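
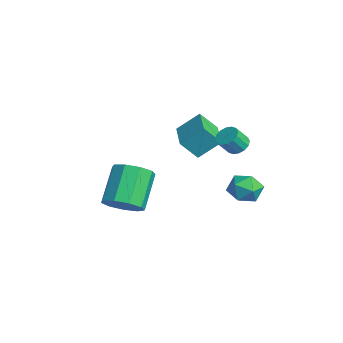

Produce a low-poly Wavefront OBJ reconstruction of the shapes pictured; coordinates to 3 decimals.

v 3.916 -2.432 0.837
v 4.669 -1.781 1.058
v 3.457 -0.896 2.584
v 2.704 -1.548 2.363
v 4.253 -1.508 0.569
v 3.041 -0.623 2.095
v 3.679 -1.667 0.205
v 2.467 -0.783 1.731
v 3.216 -2.185 0.138
v 2.004 -1.3 1.664
v 3.08 -2.818 0.397
v 1.869 -1.933 1.923
v 3.336 -3.271 0.862
v 2.124 -2.386 2.388
v 3.863 -3.331 1.316
v 2.651 -2.447 2.842
v 4.414 -2.971 1.545
v 3.202 -2.087 3.071
v 4.733 -2.359 1.443
v 3.521 -1.474 2.969
v 2.762 3.438 0.473
v 3.297 4.149 0.184
v 3.923 2.891 1.276
v 4.458 3.602 0.987
v 3.748 3.76 1.576
v 3.03 4.098 1.079
v 4.19 2.942 0.381
v 3.472 3.28 -0.116
v 4.179 3.843 0.127
v 3.906 4.348 0.865
v 3.314 2.692 0.595
v 3.041 3.197 1.333
v 2.861 3.432 3.227
v 3.416 3.262 3.009
v 3.534 2.639 3.795
v 2.979 2.808 4.013
v 3.475 3.514 3.2
v 3.593 2.89 3.986
v 3.369 3.743 3.398
v 3.487 3.12 4.184
v 3.127 3.889 3.55
v 3.245 3.266 4.336
v 2.814 3.913 3.616
v 2.932 3.289 4.401
v 2.513 3.807 3.577
v 2.631 3.184 4.363
v 2.306 3.601 3.445
v 2.424 2.978 4.231
v 2.247 3.35 3.254
v 2.365 2.726 4.04
v 2.353 3.12 3.056
v 2.471 2.497 3.842
v 2.595 2.974 2.904
v 2.713 2.351 3.69
v 2.908 2.951 2.839
v 3.026 2.327 3.624
v 3.209 3.056 2.877
v 3.327 2.433 3.663
v 0.482 1.217 3.457
v 0.734 2.277 4.413
v 0.663 2.034 2.502
v 0.915 3.095 3.458
v 2.265 0.805 3.442
v 2.517 1.866 4.398
v 2.446 1.623 2.487
v 2.698 2.683 3.443
f 2 1 5
f 2 5 3
f 3 5 6
f 3 6 4
f 5 1 7
f 5 7 6
f 6 7 8
f 6 8 4
f 7 1 9
f 7 9 8
f 8 9 10
f 8 10 4
f 9 1 11
f 9 11 10
f 10 11 12
f 10 12 4
f 11 1 13
f 11 13 12
f 12 13 14
f 12 14 4
f 13 1 15
f 13 15 14
f 14 15 16
f 14 16 4
f 15 1 17
f 15 17 16
f 16 17 18
f 16 18 4
f 17 1 19
f 17 19 18
f 18 19 20
f 18 20 4
f 19 1 2
f 19 2 20
f 20 2 3
f 20 3 4
f 21 32 26
f 21 26 22
f 21 22 28
f 21 28 31
f 21 31 32
f 22 26 30
f 26 32 25
f 32 31 23
f 31 28 27
f 28 22 29
f 24 30 25
f 24 25 23
f 24 23 27
f 24 27 29
f 24 29 30
f 25 30 26
f 23 25 32
f 27 23 31
f 29 27 28
f 30 29 22
f 34 33 37
f 34 37 35
f 35 37 38
f 35 38 36
f 37 33 39
f 37 39 38
f 38 39 40
f 38 40 36
f 39 33 41
f 39 41 40
f 40 41 42
f 40 42 36
f 41 33 43
f 41 43 42
f 42 43 44
f 42 44 36
f 43 33 45
f 43 45 44
f 44 45 46
f 44 46 36
f 45 33 47
f 45 47 46
f 46 47 48
f 46 48 36
f 47 33 49
f 47 49 48
f 48 49 50
f 48 50 36
f 49 33 51
f 49 51 50
f 50 51 52
f 50 52 36
f 51 33 53
f 51 53 52
f 52 53 54
f 52 54 36
f 53 33 55
f 53 55 54
f 54 55 56
f 54 56 36
f 55 33 57
f 55 57 56
f 56 57 58
f 56 58 36
f 57 33 34
f 57 34 58
f 58 34 35
f 58 35 36
f 60 62 59
f 63 60 59
f 59 62 61
f 61 63 59
f 60 66 62
f 64 60 63
f 64 66 60
f 62 66 61
f 65 63 61
f 61 66 65
f 65 64 63
f 66 64 65



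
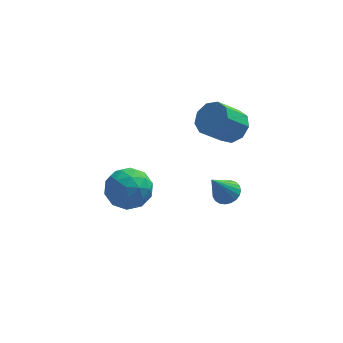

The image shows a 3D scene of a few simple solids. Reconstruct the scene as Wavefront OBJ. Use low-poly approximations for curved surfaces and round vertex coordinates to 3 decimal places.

v 0.733 -0.378 0.761
v 1.358 -0.52 1.016
v 0.007 -0.962 2.219
v 1.318 -0.25 1.104
v 1.176 -0.002 1.133
v 0.958 0.181 1.098
v 0.701 0.267 1.004
v 0.449 0.242 0.868
v 0.247 0.11 0.714
v 0.128 -0.107 0.568
v 0.114 -0.371 0.456
v 0.207 -0.636 0.396
v 0.391 -0.856 0.399
v 0.634 -0.993 0.465
v 0.894 -1.024 0.582
v 1.127 -0.944 0.73
v 1.291 -0.765 0.884
v -4.624 3.116 -1.995
v -3.513 3.4 -2.442
v -3.787 1.82 -0.738
v -2.676 2.104 -1.185
v -3.301 2.929 -0.52
v -3.818 3.73 -1.297
v -3.482 1.49 -1.883
v -3.999 2.291 -2.66
v -2.808 2.395 -2.373
v -2.696 3.284 -1.531
v -4.604 1.936 -1.649
v -4.492 2.825 -0.807
v -4.142 3.372 -2.329
v -3.158 1.848 -0.851
v -3.525 2.333 -0.46
v -2.872 2.5 -0.723
v -4.321 3.566 -1.656
v -3.668 3.733 -1.919
v -3.543 3.456 -0.789
v -3.632 1.487 -1.261
v -2.979 1.654 -1.524
v -4.428 2.72 -2.457
v -3.775 2.887 -2.72
v -3.757 1.764 -2.391
v -3.075 2.948 -2.551
v -2.582 2.186 -1.812
v -3.056 1.825 -2.222
v -3.36 2.296 -2.679
v -3.009 3.471 -2.056
v -2.517 2.709 -1.317
v -2.884 3.194 -0.926
v -3.188 3.665 -1.383
v -2.594 2.88 -2.015
v -4.783 2.511 -1.863
v -4.291 1.749 -1.124
v -4.112 1.555 -1.797
v -4.416 2.026 -2.254
v -4.718 3.034 -1.368
v -4.225 2.272 -0.629
v -3.94 2.924 -0.501
v -4.244 3.395 -0.958
v -4.706 2.34 -1.165
v 1.126 2.295 3.134
v 1.801 2.383 3.783
v 0.788 1.793 4.915
v 0.114 1.705 4.266
v 1.453 2.923 3.752
v 0.44 2.333 4.885
v 0.952 3.169 3.433
v -0.061 2.579 4.565
v 0.533 3.006 2.973
v -0.48 2.416 4.106
v 0.392 2.51 2.589
v -0.621 1.92 3.721
v 0.594 1.914 2.459
v -0.419 1.324 3.592
v 1.046 1.496 2.645
v 0.033 0.906 3.778
v 1.535 1.452 3.06
v 0.522 0.862 4.193
v 1.833 1.802 3.509
v 0.82 1.212 4.642
f 2 1 4
f 2 4 3
f 4 1 5
f 4 5 3
f 5 1 6
f 5 6 3
f 6 1 7
f 6 7 3
f 7 1 8
f 7 8 3
f 8 1 9
f 8 9 3
f 9 1 10
f 9 10 3
f 10 1 11
f 10 11 3
f 11 1 12
f 11 12 3
f 12 1 13
f 12 13 3
f 13 1 14
f 13 14 3
f 14 1 15
f 14 15 3
f 15 1 16
f 15 16 3
f 16 1 17
f 16 17 3
f 17 1 2
f 17 2 3
f 18 55 34
f 55 29 58
f 34 58 23
f 55 58 34
f 18 34 30
f 34 23 35
f 30 35 19
f 34 35 30
f 18 30 39
f 30 19 40
f 39 40 25
f 30 40 39
f 18 39 51
f 39 25 54
f 51 54 28
f 39 54 51
f 18 51 55
f 51 28 59
f 55 59 29
f 51 59 55
f 19 35 46
f 35 23 49
f 46 49 27
f 35 49 46
f 23 58 36
f 58 29 57
f 36 57 22
f 58 57 36
f 29 59 56
f 59 28 52
f 56 52 20
f 59 52 56
f 28 54 53
f 54 25 41
f 53 41 24
f 54 41 53
f 25 40 45
f 40 19 42
f 45 42 26
f 40 42 45
f 21 47 33
f 47 27 48
f 33 48 22
f 47 48 33
f 21 33 31
f 33 22 32
f 31 32 20
f 33 32 31
f 21 31 38
f 31 20 37
f 38 37 24
f 31 37 38
f 21 38 43
f 38 24 44
f 43 44 26
f 38 44 43
f 21 43 47
f 43 26 50
f 47 50 27
f 43 50 47
f 22 48 36
f 48 27 49
f 36 49 23
f 48 49 36
f 20 32 56
f 32 22 57
f 56 57 29
f 32 57 56
f 24 37 53
f 37 20 52
f 53 52 28
f 37 52 53
f 26 44 45
f 44 24 41
f 45 41 25
f 44 41 45
f 27 50 46
f 50 26 42
f 46 42 19
f 50 42 46
f 61 60 64
f 61 64 62
f 62 64 65
f 62 65 63
f 64 60 66
f 64 66 65
f 65 66 67
f 65 67 63
f 66 60 68
f 66 68 67
f 67 68 69
f 67 69 63
f 68 60 70
f 68 70 69
f 69 70 71
f 69 71 63
f 70 60 72
f 70 72 71
f 71 72 73
f 71 73 63
f 72 60 74
f 72 74 73
f 73 74 75
f 73 75 63
f 74 60 76
f 74 76 75
f 75 76 77
f 75 77 63
f 76 60 78
f 76 78 77
f 77 78 79
f 77 79 63
f 78 60 61
f 78 61 79
f 79 61 62
f 79 62 63



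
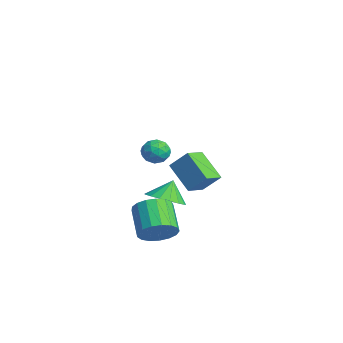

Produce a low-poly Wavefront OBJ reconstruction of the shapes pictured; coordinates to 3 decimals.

v 2.527 -3.174 3.674
v 2.974 -2.929 3.115
v 2.726 -4.331 3.325
v 3.173 -4.086 2.766
v 3.396 -4.017 3.486
v 3.273 -3.302 3.702
v 2.427 -3.958 2.738
v 2.304 -3.243 2.954
v 2.912 -3.413 2.536
v 3.511 -3.449 2.998
v 2.189 -3.811 3.442
v 2.788 -3.847 3.904
v 2.733 -2.95 3.425
v 2.967 -4.31 3.015
v 3.098 -4.27 3.438
v 3.361 -4.125 3.109
v 2.909 -3.169 3.77
v 3.171 -3.025 3.441
v 3.419 -3.665 3.659
v 2.529 -4.235 2.999
v 2.791 -4.091 2.67
v 2.339 -3.135 3.331
v 2.602 -2.99 3.002
v 2.281 -3.595 2.781
v 2.959 -3.09 2.756
v 3.076 -3.77 2.551
v 2.638 -3.695 2.535
v 2.566 -3.275 2.662
v 3.311 -3.112 3.028
v 3.428 -3.792 2.823
v 3.559 -3.751 3.246
v 3.487 -3.331 3.373
v 3.275 -3.396 2.688
v 2.272 -3.468 3.617
v 2.389 -4.148 3.412
v 2.213 -3.929 3.067
v 2.141 -3.509 3.194
v 2.624 -3.49 3.889
v 2.741 -4.17 3.684
v 3.134 -3.985 3.778
v 3.062 -3.565 3.905
v 2.425 -3.864 3.752
v -2.199 -0.126 -2.234
v -3.68 -0.612 -0.981
v -2.864 0.925 -2.613
v -4.345 0.44 -1.36
v -1.575 0.64 -1.2
v -3.056 0.155 0.053
v -2.24 1.692 -1.579
v -3.721 1.206 -0.326
v -0.228 -2.072 -1.631
v 0.551 -2.639 -1.121
v -0.552 -1.528 -0.529
v 0.792 -2.2 -1.268
v 0.798 -1.732 -1.497
v 0.57 -1.341 -1.757
v 0.159 -1.118 -1.988
v -0.341 -1.114 -2.137
v -0.815 -1.329 -2.17
v -1.155 -1.714 -2.079
v -1.282 -2.182 -1.886
v -1.168 -2.624 -1.634
v -0.839 -2.94 -1.381
v -0.37 -3.057 -1.185
v 0.132 -2.948 -1.092
v 3.297 -3.679 -2.007
v 3.893 -3.706 -1.18
v 2.439 -3.488 -0.125
v 1.843 -3.461 -0.953
v 3.879 -3.232 -1.298
v 2.424 -3.015 -0.243
v 3.731 -2.861 -1.579
v 2.276 -2.643 -0.524
v 3.483 -2.677 -1.957
v 2.029 -2.46 -0.902
v 3.194 -2.723 -2.348
v 1.739 -2.505 -1.293
v 2.927 -2.987 -2.66
v 1.473 -2.77 -1.605
v 2.746 -3.41 -2.823
v 1.292 -3.193 -1.768
v 2.691 -3.895 -2.799
v 1.236 -3.677 -1.744
v 2.775 -4.33 -2.594
v 1.32 -4.112 -1.539
v 2.978 -4.616 -2.254
v 1.524 -4.398 -1.199
v 3.255 -4.687 -1.858
v 1.8 -4.469 -0.803
v 3.541 -4.527 -1.496
v 2.087 -4.31 -0.441
v 3.772 -4.173 -1.252
v 2.317 -3.955 -0.197
f 1 38 17
f 38 12 41
f 17 41 6
f 38 41 17
f 1 17 13
f 17 6 18
f 13 18 2
f 17 18 13
f 1 13 22
f 13 2 23
f 22 23 8
f 13 23 22
f 1 22 34
f 22 8 37
f 34 37 11
f 22 37 34
f 1 34 38
f 34 11 42
f 38 42 12
f 34 42 38
f 2 18 29
f 18 6 32
f 29 32 10
f 18 32 29
f 6 41 19
f 41 12 40
f 19 40 5
f 41 40 19
f 12 42 39
f 42 11 35
f 39 35 3
f 42 35 39
f 11 37 36
f 37 8 24
f 36 24 7
f 37 24 36
f 8 23 28
f 23 2 25
f 28 25 9
f 23 25 28
f 4 30 16
f 30 10 31
f 16 31 5
f 30 31 16
f 4 16 14
f 16 5 15
f 14 15 3
f 16 15 14
f 4 14 21
f 14 3 20
f 21 20 7
f 14 20 21
f 4 21 26
f 21 7 27
f 26 27 9
f 21 27 26
f 4 26 30
f 26 9 33
f 30 33 10
f 26 33 30
f 5 31 19
f 31 10 32
f 19 32 6
f 31 32 19
f 3 15 39
f 15 5 40
f 39 40 12
f 15 40 39
f 7 20 36
f 20 3 35
f 36 35 11
f 20 35 36
f 9 27 28
f 27 7 24
f 28 24 8
f 27 24 28
f 10 33 29
f 33 9 25
f 29 25 2
f 33 25 29
f 44 46 43
f 47 44 43
f 43 46 45
f 45 47 43
f 44 50 46
f 48 44 47
f 48 50 44
f 46 50 45
f 49 47 45
f 45 50 49
f 49 48 47
f 50 48 49
f 52 51 54
f 52 54 53
f 54 51 55
f 54 55 53
f 55 51 56
f 55 56 53
f 56 51 57
f 56 57 53
f 57 51 58
f 57 58 53
f 58 51 59
f 58 59 53
f 59 51 60
f 59 60 53
f 60 51 61
f 60 61 53
f 61 51 62
f 61 62 53
f 62 51 63
f 62 63 53
f 63 51 64
f 63 64 53
f 64 51 65
f 64 65 53
f 65 51 52
f 65 52 53
f 67 66 70
f 67 70 68
f 68 70 71
f 68 71 69
f 70 66 72
f 70 72 71
f 71 72 73
f 71 73 69
f 72 66 74
f 72 74 73
f 73 74 75
f 73 75 69
f 74 66 76
f 74 76 75
f 75 76 77
f 75 77 69
f 76 66 78
f 76 78 77
f 77 78 79
f 77 79 69
f 78 66 80
f 78 80 79
f 79 80 81
f 79 81 69
f 80 66 82
f 80 82 81
f 81 82 83
f 81 83 69
f 82 66 84
f 82 84 83
f 83 84 85
f 83 85 69
f 84 66 86
f 84 86 85
f 85 86 87
f 85 87 69
f 86 66 88
f 86 88 87
f 87 88 89
f 87 89 69
f 88 66 90
f 88 90 89
f 89 90 91
f 89 91 69
f 90 66 92
f 90 92 91
f 91 92 93
f 91 93 69
f 92 66 67
f 92 67 93
f 93 67 68
f 93 68 69



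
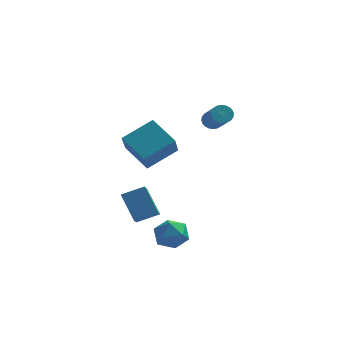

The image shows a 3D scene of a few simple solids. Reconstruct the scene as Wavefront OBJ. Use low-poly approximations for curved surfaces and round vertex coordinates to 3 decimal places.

v -3.867 2.991 -0.997
v -3.962 1.854 0.33
v -5.151 4.209 -0.045
v -5.247 3.072 1.282
v -2.233 3.968 -0.042
v -2.329 2.831 1.285
v -3.518 5.186 0.91
v -3.613 4.049 2.237
v -1.902 -0.588 -3.706
v -1.369 -1.482 -3.856
v -3.231 -1.478 -3.124
v -2.698 -2.372 -3.274
v -2.4 -1.702 -2.52
v -1.579 -1.152 -2.88
v -3.021 -1.808 -4.1
v -2.2 -1.258 -4.46
v -2.061 -2.236 -4.1
v -1.677 -2.17 -3.123
v -2.923 -0.79 -3.857
v -2.539 -0.724 -2.88
v -5.03 -0.396 -1.191
v -3.794 -0.139 -0.683
v -4.959 0.233 -1.68
v -3.723 0.489 -1.172
v -4.257 -1.509 -2.508
v -3.021 -1.253 -2
v -4.186 -0.881 -2.997
v -2.95 -0.624 -2.489
v -0.335 3.178 2.747
v 0.193 3.475 2.879
v 0.763 1.899 4.145
v 0.235 1.602 4.013
v 0.046 3.56 3.052
v 0.616 1.985 4.317
v -0.159 3.588 3.178
v 0.411 2.012 4.443
v -0.39 3.552 3.238
v 0.18 1.977 4.504
v -0.614 3.46 3.224
v -0.043 1.884 4.49
v -0.794 3.325 3.137
v -0.224 1.749 4.403
v -0.905 3.167 2.991
v -0.335 1.591 4.256
v -0.929 3.011 2.807
v -0.359 1.435 4.073
v -0.863 2.881 2.615
v -0.293 1.305 3.881
v -0.716 2.795 2.443
v -0.146 1.22 3.708
v -0.511 2.768 2.317
v 0.059 1.192 3.582
v -0.28 2.803 2.256
v 0.29 1.228 3.522
v -0.057 2.896 2.27
v 0.514 1.32 3.536
v 0.124 3.031 2.357
v 0.694 1.455 3.623
v 0.235 3.189 2.504
v 0.805 1.613 3.769
v 0.259 3.345 2.687
v 0.829 1.769 3.953
f 2 4 1
f 5 2 1
f 1 4 3
f 3 5 1
f 2 8 4
f 6 2 5
f 6 8 2
f 4 8 3
f 7 5 3
f 3 8 7
f 7 6 5
f 8 6 7
f 9 20 14
f 9 14 10
f 9 10 16
f 9 16 19
f 9 19 20
f 10 14 18
f 14 20 13
f 20 19 11
f 19 16 15
f 16 10 17
f 12 18 13
f 12 13 11
f 12 11 15
f 12 15 17
f 12 17 18
f 13 18 14
f 11 13 20
f 15 11 19
f 17 15 16
f 18 17 10
f 22 24 21
f 25 22 21
f 21 24 23
f 23 25 21
f 22 28 24
f 26 22 25
f 26 28 22
f 24 28 23
f 27 25 23
f 23 28 27
f 27 26 25
f 28 26 27
f 30 29 33
f 30 33 31
f 31 33 34
f 31 34 32
f 33 29 35
f 33 35 34
f 34 35 36
f 34 36 32
f 35 29 37
f 35 37 36
f 36 37 38
f 36 38 32
f 37 29 39
f 37 39 38
f 38 39 40
f 38 40 32
f 39 29 41
f 39 41 40
f 40 41 42
f 40 42 32
f 41 29 43
f 41 43 42
f 42 43 44
f 42 44 32
f 43 29 45
f 43 45 44
f 44 45 46
f 44 46 32
f 45 29 47
f 45 47 46
f 46 47 48
f 46 48 32
f 47 29 49
f 47 49 48
f 48 49 50
f 48 50 32
f 49 29 51
f 49 51 50
f 50 51 52
f 50 52 32
f 51 29 53
f 51 53 52
f 52 53 54
f 52 54 32
f 53 29 55
f 53 55 54
f 54 55 56
f 54 56 32
f 55 29 57
f 55 57 56
f 56 57 58
f 56 58 32
f 57 29 59
f 57 59 58
f 58 59 60
f 58 60 32
f 59 29 61
f 59 61 60
f 60 61 62
f 60 62 32
f 61 29 30
f 61 30 62
f 62 30 31
f 62 31 32



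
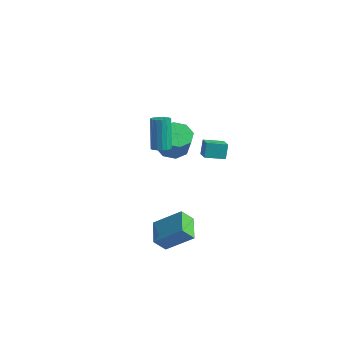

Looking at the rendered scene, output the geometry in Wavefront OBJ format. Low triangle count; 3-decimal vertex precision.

v 2.933 -0.519 2.616
v 2.766 -0.148 3.54
v 2.11 0.066 2.233
v 1.943 0.437 3.157
v 3.697 0.403 2.383
v 3.53 0.774 3.307
v 2.874 0.988 2
v 2.707 1.359 2.924
v 0.684 -1.628 2.864
v 1.232 -1.726 3.06
v 0.644 -1.149 4.992
v 0.096 -1.052 4.796
v 1.236 -1.455 2.98
v 0.648 -0.878 4.912
v 1.113 -1.223 2.874
v 0.526 -0.647 4.806
v 0.892 -1.085 2.765
v 0.305 -0.509 4.697
v 0.623 -1.071 2.679
v 0.036 -0.495 4.612
v 0.369 -1.184 2.636
v -0.219 -0.608 4.568
v 0.186 -1.4 2.645
v -0.401 -0.824 4.577
v 0.117 -1.667 2.703
v -0.47 -1.091 4.636
v 0.178 -1.926 2.799
v -0.409 -1.35 4.731
v 0.355 -2.116 2.91
v -0.232 -1.54 4.842
v 0.607 -2.195 3.01
v 0.02 -1.619 4.942
v 0.877 -2.143 3.076
v 0.29 -1.567 5.009
v 1.102 -1.974 3.094
v 0.515 -1.398 5.027
v 1.984 -2.659 -4.532
v 1.66 -3.31 -3.693
v 0.873 -1.525 -4.081
v 0.55 -2.176 -3.242
v 3.37 -1.784 -3.318
v 3.047 -2.435 -2.479
v 2.26 -0.65 -2.867
v 1.936 -1.301 -2.028
v -2.248 2.436 -0.373
v -1.324 2.671 -0.734
v -0.607 2.259 0.831
v -1.532 2.024 1.193
v -1.682 3.283 -0.409
v -0.966 2.872 1.156
v -2.372 3.4 -0.063
v -1.656 2.988 1.503
v -2.989 2.951 0.102
v -2.273 2.54 1.667
v -3.173 2.201 -0.011
v -2.456 1.789 1.554
v -2.814 1.588 -0.336
v -2.098 1.177 1.229
v -2.124 1.472 -0.683
v -1.408 1.06 0.883
v -1.507 1.92 -0.847
v -0.791 1.509 0.718
f 2 4 1
f 5 2 1
f 1 4 3
f 3 5 1
f 2 8 4
f 6 2 5
f 6 8 2
f 4 8 3
f 7 5 3
f 3 8 7
f 7 6 5
f 8 6 7
f 10 9 13
f 10 13 11
f 11 13 14
f 11 14 12
f 13 9 15
f 13 15 14
f 14 15 16
f 14 16 12
f 15 9 17
f 15 17 16
f 16 17 18
f 16 18 12
f 17 9 19
f 17 19 18
f 18 19 20
f 18 20 12
f 19 9 21
f 19 21 20
f 20 21 22
f 20 22 12
f 21 9 23
f 21 23 22
f 22 23 24
f 22 24 12
f 23 9 25
f 23 25 24
f 24 25 26
f 24 26 12
f 25 9 27
f 25 27 26
f 26 27 28
f 26 28 12
f 27 9 29
f 27 29 28
f 28 29 30
f 28 30 12
f 29 9 31
f 29 31 30
f 30 31 32
f 30 32 12
f 31 9 33
f 31 33 32
f 32 33 34
f 32 34 12
f 33 9 35
f 33 35 34
f 34 35 36
f 34 36 12
f 35 9 10
f 35 10 36
f 36 10 11
f 36 11 12
f 38 40 37
f 41 38 37
f 37 40 39
f 39 41 37
f 38 44 40
f 42 38 41
f 42 44 38
f 40 44 39
f 43 41 39
f 39 44 43
f 43 42 41
f 44 42 43
f 46 45 49
f 46 49 47
f 47 49 50
f 47 50 48
f 49 45 51
f 49 51 50
f 50 51 52
f 50 52 48
f 51 45 53
f 51 53 52
f 52 53 54
f 52 54 48
f 53 45 55
f 53 55 54
f 54 55 56
f 54 56 48
f 55 45 57
f 55 57 56
f 56 57 58
f 56 58 48
f 57 45 59
f 57 59 58
f 58 59 60
f 58 60 48
f 59 45 61
f 59 61 60
f 60 61 62
f 60 62 48
f 61 45 46
f 61 46 62
f 62 46 47
f 62 47 48



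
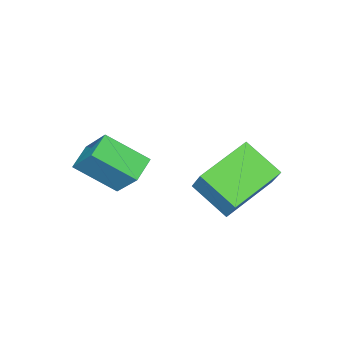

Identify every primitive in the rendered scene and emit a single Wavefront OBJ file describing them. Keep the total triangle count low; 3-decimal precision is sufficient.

v -4.57 2.228 -2.416
v -4.261 2.852 -1.33
v -4.685 3.573 -3.156
v -4.376 4.197 -2.071
v -2.624 2.123 -2.909
v -2.315 2.747 -1.824
v -2.739 3.468 -3.65
v -2.43 4.092 -2.564
v -0.567 -0.37 -1.209
v -0.421 0.65 0.08
v -1.26 0.832 -2.083
v -1.114 1.853 -0.795
v 0.254 -0.113 -1.505
v 0.4 0.908 -0.217
v -0.439 1.09 -2.38
v -0.293 2.11 -1.091
f 2 4 1
f 5 2 1
f 1 4 3
f 3 5 1
f 2 8 4
f 6 2 5
f 6 8 2
f 4 8 3
f 7 5 3
f 3 8 7
f 7 6 5
f 8 6 7
f 10 12 9
f 13 10 9
f 9 12 11
f 11 13 9
f 10 16 12
f 14 10 13
f 14 16 10
f 12 16 11
f 15 13 11
f 11 16 15
f 15 14 13
f 16 14 15



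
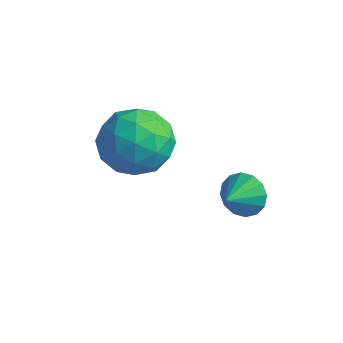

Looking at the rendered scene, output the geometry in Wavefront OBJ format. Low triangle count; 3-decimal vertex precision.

v 1.704 -2.471 -2.446
v 2.052 -2.789 -3.08
v 1.796 -3.429 -1.914
v 2.358 -2.636 -2.857
v 2.489 -2.438 -2.524
v 2.41 -2.249 -2.17
v 2.141 -2.12 -1.89
v 1.755 -2.084 -1.759
v 1.356 -2.153 -1.812
v 1.049 -2.306 -2.035
v 0.918 -2.504 -2.369
v 0.998 -2.693 -2.722
v 1.266 -2.822 -3.002
v 1.652 -2.857 -3.133
v -2.374 -3.406 -0.405
v -1.316 -2.977 0.131
v -1.284 -4.763 -1.471
v -0.226 -4.334 -0.935
v -1.07 -4.968 -0.245
v -1.744 -4.129 0.414
v -0.856 -3.611 -1.754
v -1.53 -2.772 -1.095
v -0.377 -3.103 -0.703
v -0.51 -3.943 0.23
v -2.09 -3.797 -1.57
v -2.223 -4.637 -0.637
v -1.941 -3.072 -0.043
v -0.659 -4.668 -1.297
v -1.156 -5.041 -0.891
v -0.534 -4.788 -0.576
v -2.193 -3.75 0.123
v -1.57 -3.498 0.438
v -1.426 -4.668 0.217
v -1.03 -4.242 -1.778
v -0.407 -3.99 -1.463
v -2.066 -2.952 -0.764
v -1.444 -2.699 -0.449
v -1.174 -3.072 -1.557
v -0.767 -2.894 -0.218
v -0.126 -3.692 -0.845
v -0.497 -3.267 -1.326
v -0.893 -2.774 -0.939
v -0.845 -3.388 0.33
v -0.204 -4.186 -0.297
v -0.701 -4.558 0.109
v -1.097 -4.065 0.496
v -0.293 -3.462 -0.16
v -2.396 -3.554 -1.043
v -1.755 -4.352 -1.67
v -1.503 -3.675 -1.836
v -1.899 -3.182 -1.449
v -2.474 -4.048 -0.495
v -1.833 -4.846 -1.122
v -1.707 -4.966 -0.401
v -2.103 -4.473 -0.014
v -2.307 -4.278 -1.18
f 2 1 4
f 2 4 3
f 4 1 5
f 4 5 3
f 5 1 6
f 5 6 3
f 6 1 7
f 6 7 3
f 7 1 8
f 7 8 3
f 8 1 9
f 8 9 3
f 9 1 10
f 9 10 3
f 10 1 11
f 10 11 3
f 11 1 12
f 11 12 3
f 12 1 13
f 12 13 3
f 13 1 14
f 13 14 3
f 14 1 2
f 14 2 3
f 15 52 31
f 52 26 55
f 31 55 20
f 52 55 31
f 15 31 27
f 31 20 32
f 27 32 16
f 31 32 27
f 15 27 36
f 27 16 37
f 36 37 22
f 27 37 36
f 15 36 48
f 36 22 51
f 48 51 25
f 36 51 48
f 15 48 52
f 48 25 56
f 52 56 26
f 48 56 52
f 16 32 43
f 32 20 46
f 43 46 24
f 32 46 43
f 20 55 33
f 55 26 54
f 33 54 19
f 55 54 33
f 26 56 53
f 56 25 49
f 53 49 17
f 56 49 53
f 25 51 50
f 51 22 38
f 50 38 21
f 51 38 50
f 22 37 42
f 37 16 39
f 42 39 23
f 37 39 42
f 18 44 30
f 44 24 45
f 30 45 19
f 44 45 30
f 18 30 28
f 30 19 29
f 28 29 17
f 30 29 28
f 18 28 35
f 28 17 34
f 35 34 21
f 28 34 35
f 18 35 40
f 35 21 41
f 40 41 23
f 35 41 40
f 18 40 44
f 40 23 47
f 44 47 24
f 40 47 44
f 19 45 33
f 45 24 46
f 33 46 20
f 45 46 33
f 17 29 53
f 29 19 54
f 53 54 26
f 29 54 53
f 21 34 50
f 34 17 49
f 50 49 25
f 34 49 50
f 23 41 42
f 41 21 38
f 42 38 22
f 41 38 42
f 24 47 43
f 47 23 39
f 43 39 16
f 47 39 43



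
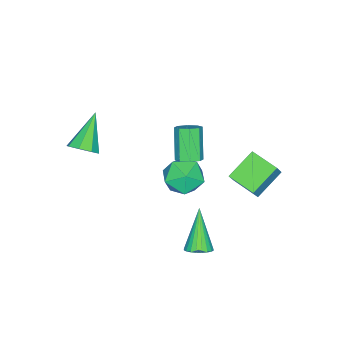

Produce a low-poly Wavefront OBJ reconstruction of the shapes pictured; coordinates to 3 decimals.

v 1.114 1.647 -2.95
v 1.571 1.806 -2.613
v 0.146 1.073 -1.37
v 1.448 2.001 -2.617
v 1.274 2.142 -2.672
v 1.076 2.208 -2.769
v 0.884 2.188 -2.894
v 0.727 2.086 -3.028
v 0.628 1.917 -3.149
v 0.604 1.707 -3.241
v 0.657 1.488 -3.288
v 0.779 1.293 -3.284
v 0.953 1.152 -3.229
v 1.151 1.087 -3.131
v 1.343 1.107 -3.006
v 1.501 1.209 -2.873
v 1.599 1.377 -2.751
v 1.624 1.587 -2.66
v -2.971 -0.691 -2.627
v -2.216 -0.585 -3.272
v -2.004 -1.515 -1.628
v -1.249 -1.409 -2.273
v -1.598 -0.615 -1.779
v -2.196 -0.105 -2.395
v -2.024 -1.995 -2.505
v -2.622 -1.485 -3.121
v -1.631 -1.391 -3.196
v -1.367 -0.538 -2.748
v -2.853 -1.562 -2.152
v -2.589 -0.709 -1.704
v 0.137 0.586 1.544
v 0.459 0.141 1.558
v -0.274 -0.351 2.771
v -0.597 0.094 2.756
v 0.616 0.46 1.783
v -0.117 -0.032 2.995
v 0.492 0.854 1.867
v -0.241 0.362 3.08
v 0.16 1.09 1.762
v -0.573 0.598 2.975
v -0.186 1.031 1.529
v -0.919 0.539 2.742
v -0.343 0.712 1.305
v -1.076 0.22 2.517
v -0.219 0.318 1.22
v -0.952 -0.174 2.433
v 0.113 0.082 1.325
v -0.62 -0.41 2.538
v -2.297 1.19 -1.643
v -3.522 1.547 -0.855
v -2.087 2.449 -1.888
v -3.313 2.806 -1.101
v -1.787 1.254 -0.879
v -3.013 1.611 -0.092
v -1.578 2.513 -1.125
v -2.803 2.87 -0.337
v 1.984 -3.1 1.799
v 2.407 -2.974 2.303
v 0.676 -3.36 2.961
v 2.173 -2.551 2.134
v 1.828 -2.449 1.768
v 1.575 -2.728 1.421
v 1.561 -3.225 1.294
v 1.796 -3.649 1.464
v 2.141 -3.751 1.829
v 2.394 -3.471 2.177
f 2 1 4
f 2 4 3
f 4 1 5
f 4 5 3
f 5 1 6
f 5 6 3
f 6 1 7
f 6 7 3
f 7 1 8
f 7 8 3
f 8 1 9
f 8 9 3
f 9 1 10
f 9 10 3
f 10 1 11
f 10 11 3
f 11 1 12
f 11 12 3
f 12 1 13
f 12 13 3
f 13 1 14
f 13 14 3
f 14 1 15
f 14 15 3
f 15 1 16
f 15 16 3
f 16 1 17
f 16 17 3
f 17 1 18
f 17 18 3
f 18 1 2
f 18 2 3
f 19 30 24
f 19 24 20
f 19 20 26
f 19 26 29
f 19 29 30
f 20 24 28
f 24 30 23
f 30 29 21
f 29 26 25
f 26 20 27
f 22 28 23
f 22 23 21
f 22 21 25
f 22 25 27
f 22 27 28
f 23 28 24
f 21 23 30
f 25 21 29
f 27 25 26
f 28 27 20
f 32 31 35
f 32 35 33
f 33 35 36
f 33 36 34
f 35 31 37
f 35 37 36
f 36 37 38
f 36 38 34
f 37 31 39
f 37 39 38
f 38 39 40
f 38 40 34
f 39 31 41
f 39 41 40
f 40 41 42
f 40 42 34
f 41 31 43
f 41 43 42
f 42 43 44
f 42 44 34
f 43 31 45
f 43 45 44
f 44 45 46
f 44 46 34
f 45 31 47
f 45 47 46
f 46 47 48
f 46 48 34
f 47 31 32
f 47 32 48
f 48 32 33
f 48 33 34
f 50 52 49
f 53 50 49
f 49 52 51
f 51 53 49
f 50 56 52
f 54 50 53
f 54 56 50
f 52 56 51
f 55 53 51
f 51 56 55
f 55 54 53
f 56 54 55
f 58 57 60
f 58 60 59
f 60 57 61
f 60 61 59
f 61 57 62
f 61 62 59
f 62 57 63
f 62 63 59
f 63 57 64
f 63 64 59
f 64 57 65
f 64 65 59
f 65 57 66
f 65 66 59
f 66 57 58
f 66 58 59



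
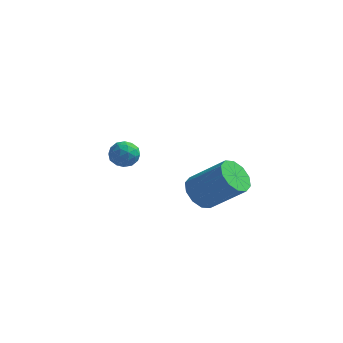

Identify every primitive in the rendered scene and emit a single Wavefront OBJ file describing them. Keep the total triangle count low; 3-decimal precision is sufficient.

v 2.598 0.06 -2.484
v 3.152 -0.237 -3.114
v 4.696 -0.217 -1.766
v 4.142 0.08 -1.136
v 3.157 0.313 -3.128
v 4.701 0.333 -1.781
v 2.949 0.766 -2.896
v 4.493 0.786 -1.549
v 2.606 0.95 -2.507
v 4.151 0.97 -1.159
v 2.261 0.793 -2.108
v 3.805 0.813 -0.761
v 2.044 0.357 -1.854
v 3.588 0.377 -0.506
v 2.039 -0.193 -1.839
v 3.583 -0.173 -0.492
v 2.247 -0.646 -2.071
v 3.791 -0.626 -0.724
v 2.589 -0.83 -2.461
v 4.134 -0.81 -1.113
v 2.935 -0.673 -2.859
v 4.479 -0.653 -1.512
v -1.708 2.972 -2.175
v -1.315 2.533 -1.734
v -1.945 2.047 -2.886
v -1.552 1.608 -2.445
v -2.193 1.885 -2.212
v -2.046 2.457 -1.772
v -1.214 2.123 -2.848
v -1.067 2.695 -2.408
v -1.01 2.008 -2.15
v -1.614 1.861 -1.757
v -1.646 2.719 -2.863
v -2.25 2.572 -2.47
v -1.49 2.834 -1.892
v -1.77 1.746 -2.728
v -2.146 1.909 -2.591
v -1.915 1.651 -2.332
v -1.92 2.789 -1.915
v -1.689 2.531 -1.656
v -2.205 2.15 -1.936
v -1.571 2.049 -2.964
v -1.34 1.791 -2.705
v -1.345 2.929 -2.288
v -1.114 2.671 -2.029
v -1.055 2.43 -2.684
v -1.08 2.267 -1.877
v -1.22 1.723 -2.295
v -1.021 2.026 -2.532
v -0.935 2.362 -2.274
v -1.436 2.181 -1.646
v -1.575 1.637 -2.064
v -1.952 1.8 -1.927
v -1.865 2.136 -1.669
v -1.256 1.872 -1.891
v -1.685 2.943 -2.556
v -1.824 2.399 -2.974
v -1.395 2.444 -2.951
v -1.308 2.78 -2.693
v -2.04 2.857 -2.325
v -2.18 2.313 -2.743
v -2.325 2.218 -2.346
v -2.239 2.554 -2.088
v -2.004 2.708 -2.729
f 2 1 5
f 2 5 3
f 3 5 6
f 3 6 4
f 5 1 7
f 5 7 6
f 6 7 8
f 6 8 4
f 7 1 9
f 7 9 8
f 8 9 10
f 8 10 4
f 9 1 11
f 9 11 10
f 10 11 12
f 10 12 4
f 11 1 13
f 11 13 12
f 12 13 14
f 12 14 4
f 13 1 15
f 13 15 14
f 14 15 16
f 14 16 4
f 15 1 17
f 15 17 16
f 16 17 18
f 16 18 4
f 17 1 19
f 17 19 18
f 18 19 20
f 18 20 4
f 19 1 21
f 19 21 20
f 20 21 22
f 20 22 4
f 21 1 2
f 21 2 22
f 22 2 3
f 22 3 4
f 23 60 39
f 60 34 63
f 39 63 28
f 60 63 39
f 23 39 35
f 39 28 40
f 35 40 24
f 39 40 35
f 23 35 44
f 35 24 45
f 44 45 30
f 35 45 44
f 23 44 56
f 44 30 59
f 56 59 33
f 44 59 56
f 23 56 60
f 56 33 64
f 60 64 34
f 56 64 60
f 24 40 51
f 40 28 54
f 51 54 32
f 40 54 51
f 28 63 41
f 63 34 62
f 41 62 27
f 63 62 41
f 34 64 61
f 64 33 57
f 61 57 25
f 64 57 61
f 33 59 58
f 59 30 46
f 58 46 29
f 59 46 58
f 30 45 50
f 45 24 47
f 50 47 31
f 45 47 50
f 26 52 38
f 52 32 53
f 38 53 27
f 52 53 38
f 26 38 36
f 38 27 37
f 36 37 25
f 38 37 36
f 26 36 43
f 36 25 42
f 43 42 29
f 36 42 43
f 26 43 48
f 43 29 49
f 48 49 31
f 43 49 48
f 26 48 52
f 48 31 55
f 52 55 32
f 48 55 52
f 27 53 41
f 53 32 54
f 41 54 28
f 53 54 41
f 25 37 61
f 37 27 62
f 61 62 34
f 37 62 61
f 29 42 58
f 42 25 57
f 58 57 33
f 42 57 58
f 31 49 50
f 49 29 46
f 50 46 30
f 49 46 50
f 32 55 51
f 55 31 47
f 51 47 24
f 55 47 51



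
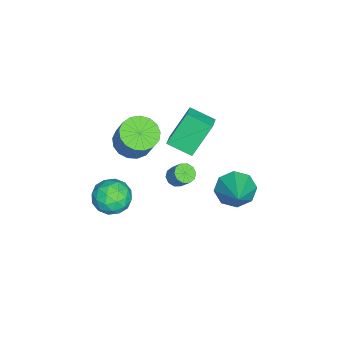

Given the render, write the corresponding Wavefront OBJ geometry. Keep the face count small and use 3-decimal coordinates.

v -1.238 -1.986 -2.577
v -0.578 -2.054 -1.695
v -1.222 -3.766 -2.725
v -0.562 -3.834 -1.843
v -1.611 -3.51 -1.724
v -1.621 -2.41 -1.633
v -0.179 -3.41 -2.787
v -0.189 -2.31 -2.696
v 0.076 -2.934 -1.825
v -0.808 -2.996 -1.168
v -0.992 -2.824 -3.252
v -1.876 -2.886 -2.595
v -0.909 -1.864 -2.123
v -0.891 -3.956 -2.297
v -1.508 -3.766 -2.227
v -1.12 -3.806 -1.708
v -1.522 -2.073 -2.087
v -1.134 -2.113 -1.568
v -1.742 -2.969 -1.585
v -0.666 -3.707 -2.852
v -0.278 -3.747 -2.333
v -0.68 -2.014 -2.712
v -0.292 -2.054 -2.193
v -0.058 -2.851 -2.835
v -0.136 -2.421 -1.681
v -0.128 -3.467 -1.768
v 0.098 -3.218 -2.323
v 0.092 -2.571 -2.269
v -0.657 -2.457 -1.295
v -0.648 -3.503 -1.381
v -1.264 -3.313 -1.312
v -1.27 -2.667 -1.258
v -0.272 -2.974 -1.371
v -1.152 -2.317 -3.039
v -1.143 -3.363 -3.125
v -0.53 -3.153 -3.162
v -0.536 -2.507 -3.108
v -1.672 -2.353 -2.652
v -1.664 -3.399 -2.739
v -1.892 -3.249 -2.151
v -1.898 -2.602 -2.097
v -1.528 -2.846 -3.049
v -4.224 1.567 2.178
v -4.329 0.22 2.732
v -3.33 1.649 2.546
v -3.435 0.302 3.099
v -3.385 0.738 0.321
v -3.49 -0.609 0.874
v -2.491 0.82 0.688
v -2.596 -0.527 1.242
v -1.328 3.32 -0.182
v -0.706 2.766 -0.854
v 0.308 3.84 0.902
v -0.8 3.546 -1.086
v -1.204 4.194 -0.788
v -1.68 4.33 -0.135
v -1.949 3.874 0.49
v -1.855 3.094 0.721
v -1.452 2.447 0.423
v -0.976 2.311 -0.229
v -1.732 -2.005 1.918
v -0.945 -1.55 1.433
v -0.361 -1 2.898
v -1.148 -1.455 3.382
v -1.295 -1.203 1.442
v -0.71 -0.653 2.907
v -1.745 -1.039 1.56
v -1.16 -0.489 3.025
v -2.192 -1.096 1.76
v -1.607 -0.547 3.225
v -2.533 -1.362 1.996
v -1.949 -0.813 3.461
v -2.692 -1.775 2.214
v -2.107 -1.225 3.679
v -2.63 -2.241 2.364
v -2.045 -1.691 3.829
v -2.363 -2.652 2.412
v -1.778 -2.102 3.877
v -1.951 -2.915 2.347
v -1.366 -2.366 3.811
v -1.489 -2.97 2.183
v -0.905 -2.42 3.647
v -1.083 -2.804 1.958
v -0.499 -2.254 3.423
v -0.826 -2.454 1.724
v -0.241 -1.904 3.189
v -0.776 -2.002 1.535
v -0.191 -1.452 2.999
v -0.113 0.655 1.437
v 0.184 0.198 1.607
v 0.529 0.729 2.432
v 0.233 1.185 2.263
v 0.391 0.39 1.397
v 0.736 0.921 2.222
v 0.406 0.684 1.202
v 0.751 1.214 2.027
v 0.222 0.966 1.097
v 0.568 1.496 1.922
v -0.089 1.129 1.122
v 0.257 1.66 1.947
v -0.409 1.111 1.268
v -0.064 1.642 2.093
v -0.616 0.919 1.478
v -0.271 1.45 2.303
v -0.631 0.626 1.673
v -0.286 1.156 2.498
v -0.448 0.344 1.778
v -0.102 0.874 2.603
v -0.137 0.18 1.753
v 0.209 0.711 2.578
f 1 38 17
f 38 12 41
f 17 41 6
f 38 41 17
f 1 17 13
f 17 6 18
f 13 18 2
f 17 18 13
f 1 13 22
f 13 2 23
f 22 23 8
f 13 23 22
f 1 22 34
f 22 8 37
f 34 37 11
f 22 37 34
f 1 34 38
f 34 11 42
f 38 42 12
f 34 42 38
f 2 18 29
f 18 6 32
f 29 32 10
f 18 32 29
f 6 41 19
f 41 12 40
f 19 40 5
f 41 40 19
f 12 42 39
f 42 11 35
f 39 35 3
f 42 35 39
f 11 37 36
f 37 8 24
f 36 24 7
f 37 24 36
f 8 23 28
f 23 2 25
f 28 25 9
f 23 25 28
f 4 30 16
f 30 10 31
f 16 31 5
f 30 31 16
f 4 16 14
f 16 5 15
f 14 15 3
f 16 15 14
f 4 14 21
f 14 3 20
f 21 20 7
f 14 20 21
f 4 21 26
f 21 7 27
f 26 27 9
f 21 27 26
f 4 26 30
f 26 9 33
f 30 33 10
f 26 33 30
f 5 31 19
f 31 10 32
f 19 32 6
f 31 32 19
f 3 15 39
f 15 5 40
f 39 40 12
f 15 40 39
f 7 20 36
f 20 3 35
f 36 35 11
f 20 35 36
f 9 27 28
f 27 7 24
f 28 24 8
f 27 24 28
f 10 33 29
f 33 9 25
f 29 25 2
f 33 25 29
f 44 46 43
f 47 44 43
f 43 46 45
f 45 47 43
f 44 50 46
f 48 44 47
f 48 50 44
f 46 50 45
f 49 47 45
f 45 50 49
f 49 48 47
f 50 48 49
f 52 51 54
f 52 54 53
f 54 51 55
f 54 55 53
f 55 51 56
f 55 56 53
f 56 51 57
f 56 57 53
f 57 51 58
f 57 58 53
f 58 51 59
f 58 59 53
f 59 51 60
f 59 60 53
f 60 51 52
f 60 52 53
f 62 61 65
f 62 65 63
f 63 65 66
f 63 66 64
f 65 61 67
f 65 67 66
f 66 67 68
f 66 68 64
f 67 61 69
f 67 69 68
f 68 69 70
f 68 70 64
f 69 61 71
f 69 71 70
f 70 71 72
f 70 72 64
f 71 61 73
f 71 73 72
f 72 73 74
f 72 74 64
f 73 61 75
f 73 75 74
f 74 75 76
f 74 76 64
f 75 61 77
f 75 77 76
f 76 77 78
f 76 78 64
f 77 61 79
f 77 79 78
f 78 79 80
f 78 80 64
f 79 61 81
f 79 81 80
f 80 81 82
f 80 82 64
f 81 61 83
f 81 83 82
f 82 83 84
f 82 84 64
f 83 61 85
f 83 85 84
f 84 85 86
f 84 86 64
f 85 61 87
f 85 87 86
f 86 87 88
f 86 88 64
f 87 61 62
f 87 62 88
f 88 62 63
f 88 63 64
f 90 89 93
f 90 93 91
f 91 93 94
f 91 94 92
f 93 89 95
f 93 95 94
f 94 95 96
f 94 96 92
f 95 89 97
f 95 97 96
f 96 97 98
f 96 98 92
f 97 89 99
f 97 99 98
f 98 99 100
f 98 100 92
f 99 89 101
f 99 101 100
f 100 101 102
f 100 102 92
f 101 89 103
f 101 103 102
f 102 103 104
f 102 104 92
f 103 89 105
f 103 105 104
f 104 105 106
f 104 106 92
f 105 89 107
f 105 107 106
f 106 107 108
f 106 108 92
f 107 89 109
f 107 109 108
f 108 109 110
f 108 110 92
f 109 89 90
f 109 90 110
f 110 90 91
f 110 91 92



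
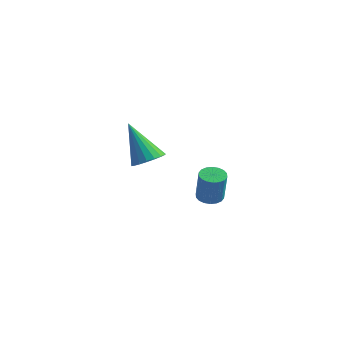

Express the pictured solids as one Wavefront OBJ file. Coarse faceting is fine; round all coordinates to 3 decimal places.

v -0.919 -2.017 -1.844
v -0.313 -1.986 -1.476
v -1.921 -2.023 -0.196
v -0.385 -1.681 -1.519
v -0.563 -1.443 -1.626
v -0.811 -1.319 -1.777
v -1.081 -1.333 -1.941
v -1.318 -1.482 -2.086
v -1.477 -1.738 -2.183
v -1.524 -2.049 -2.213
v -1.452 -2.353 -2.17
v -1.274 -2.591 -2.063
v -1.026 -2.716 -1.912
v -0.756 -2.702 -1.748
v -0.519 -2.552 -1.603
v -0.36 -2.296 -1.506
v 3.422 -3.709 -1.6
v 3.879 -3.89 -1.736
v 4.175 -4.091 -0.477
v 3.718 -3.911 -0.34
v 3.918 -3.668 -1.71
v 4.215 -3.869 -0.45
v 3.859 -3.454 -1.662
v 4.155 -3.655 -0.402
v 3.713 -3.291 -1.602
v 4.01 -3.492 -0.342
v 3.51 -3.21 -1.541
v 3.806 -3.412 -0.281
v 3.289 -3.229 -1.492
v 3.586 -3.43 -0.232
v 3.094 -3.342 -1.464
v 3.391 -3.544 -0.204
v 2.965 -3.529 -1.463
v 3.261 -3.73 -0.204
v 2.925 -3.751 -1.49
v 3.222 -3.952 -0.23
v 2.985 -3.965 -1.538
v 3.281 -4.166 -0.278
v 3.13 -4.128 -1.598
v 3.427 -4.329 -0.338
v 3.334 -4.208 -1.659
v 3.63 -4.41 -0.399
v 3.554 -4.19 -1.708
v 3.851 -4.391 -0.448
v 3.749 -4.076 -1.736
v 4.046 -4.278 -0.476
f 2 1 4
f 2 4 3
f 4 1 5
f 4 5 3
f 5 1 6
f 5 6 3
f 6 1 7
f 6 7 3
f 7 1 8
f 7 8 3
f 8 1 9
f 8 9 3
f 9 1 10
f 9 10 3
f 10 1 11
f 10 11 3
f 11 1 12
f 11 12 3
f 12 1 13
f 12 13 3
f 13 1 14
f 13 14 3
f 14 1 15
f 14 15 3
f 15 1 16
f 15 16 3
f 16 1 2
f 16 2 3
f 18 17 21
f 18 21 19
f 19 21 22
f 19 22 20
f 21 17 23
f 21 23 22
f 22 23 24
f 22 24 20
f 23 17 25
f 23 25 24
f 24 25 26
f 24 26 20
f 25 17 27
f 25 27 26
f 26 27 28
f 26 28 20
f 27 17 29
f 27 29 28
f 28 29 30
f 28 30 20
f 29 17 31
f 29 31 30
f 30 31 32
f 30 32 20
f 31 17 33
f 31 33 32
f 32 33 34
f 32 34 20
f 33 17 35
f 33 35 34
f 34 35 36
f 34 36 20
f 35 17 37
f 35 37 36
f 36 37 38
f 36 38 20
f 37 17 39
f 37 39 38
f 38 39 40
f 38 40 20
f 39 17 41
f 39 41 40
f 40 41 42
f 40 42 20
f 41 17 43
f 41 43 42
f 42 43 44
f 42 44 20
f 43 17 45
f 43 45 44
f 44 45 46
f 44 46 20
f 45 17 18
f 45 18 46
f 46 18 19
f 46 19 20



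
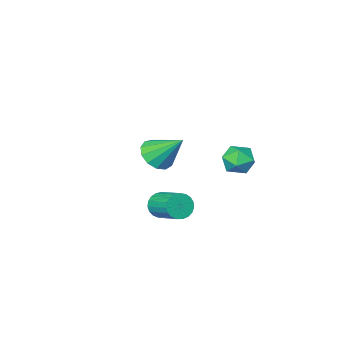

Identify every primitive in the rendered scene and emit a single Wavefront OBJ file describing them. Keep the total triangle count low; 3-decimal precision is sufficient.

v -3.324 1.125 1.888
v -2.522 1.018 1.753
v -3.538 -0.158 1.627
v -2.736 -0.265 1.492
v -3.008 -0.112 2.251
v -2.875 0.681 2.412
v -3.185 0.179 0.968
v -3.052 0.972 1.129
v -2.436 0.434 1.185
v -2.327 0.254 1.977
v -3.733 0.606 1.403
v -3.624 0.426 2.195
v -1.991 -4.2 0.144
v -1.14 -4.1 0.418
v -2.549 -3 1.436
v -1.216 -3.749 0.06
v -1.539 -3.542 -0.272
v -2.005 -3.544 -0.472
v -2.467 -3.753 -0.476
v -2.777 -4.105 -0.284
v -2.838 -4.487 0.044
v -2.63 -4.778 0.404
v -2.219 -4.885 0.681
v -1.736 -4.775 0.787
v -1.333 -4.482 0.689
v 0.79 0.506 0.25
v 1.141 0.296 0.755
v 1.101 1.624 1.335
v 0.75 1.834 0.83
v 1.333 0.377 0.583
v 1.293 1.705 1.163
v 1.431 0.48 0.353
v 1.391 1.808 0.934
v 1.418 0.588 0.106
v 1.379 1.916 0.686
v 1.297 0.682 -0.117
v 1.257 2.01 0.464
v 1.088 0.745 -0.276
v 1.048 2.073 0.305
v 0.828 0.767 -0.345
v 0.788 2.095 0.236
v 0.56 0.744 -0.31
v 0.52 2.072 0.271
v 0.333 0.68 -0.179
v 0.293 2.008 0.402
v 0.185 0.585 0.026
v 0.145 1.913 0.607
v 0.141 0.477 0.27
v 0.101 1.805 0.851
v 0.209 0.374 0.511
v 0.169 1.702 1.091
v 0.378 0.294 0.706
v 0.338 1.622 1.287
v 0.618 0.25 0.822
v 0.578 1.578 1.403
v 0.888 0.251 0.839
v 0.848 1.579 1.42
f 1 12 6
f 1 6 2
f 1 2 8
f 1 8 11
f 1 11 12
f 2 6 10
f 6 12 5
f 12 11 3
f 11 8 7
f 8 2 9
f 4 10 5
f 4 5 3
f 4 3 7
f 4 7 9
f 4 9 10
f 5 10 6
f 3 5 12
f 7 3 11
f 9 7 8
f 10 9 2
f 14 13 16
f 14 16 15
f 16 13 17
f 16 17 15
f 17 13 18
f 17 18 15
f 18 13 19
f 18 19 15
f 19 13 20
f 19 20 15
f 20 13 21
f 20 21 15
f 21 13 22
f 21 22 15
f 22 13 23
f 22 23 15
f 23 13 24
f 23 24 15
f 24 13 25
f 24 25 15
f 25 13 14
f 25 14 15
f 27 26 30
f 27 30 28
f 28 30 31
f 28 31 29
f 30 26 32
f 30 32 31
f 31 32 33
f 31 33 29
f 32 26 34
f 32 34 33
f 33 34 35
f 33 35 29
f 34 26 36
f 34 36 35
f 35 36 37
f 35 37 29
f 36 26 38
f 36 38 37
f 37 38 39
f 37 39 29
f 38 26 40
f 38 40 39
f 39 40 41
f 39 41 29
f 40 26 42
f 40 42 41
f 41 42 43
f 41 43 29
f 42 26 44
f 42 44 43
f 43 44 45
f 43 45 29
f 44 26 46
f 44 46 45
f 45 46 47
f 45 47 29
f 46 26 48
f 46 48 47
f 47 48 49
f 47 49 29
f 48 26 50
f 48 50 49
f 49 50 51
f 49 51 29
f 50 26 52
f 50 52 51
f 51 52 53
f 51 53 29
f 52 26 54
f 52 54 53
f 53 54 55
f 53 55 29
f 54 26 56
f 54 56 55
f 55 56 57
f 55 57 29
f 56 26 27
f 56 27 57
f 57 27 28
f 57 28 29



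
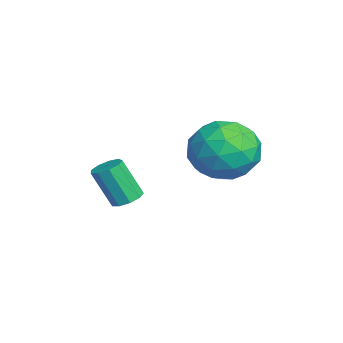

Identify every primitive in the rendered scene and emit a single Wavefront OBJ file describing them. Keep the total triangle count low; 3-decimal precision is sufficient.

v -0.957 -1.407 -3.841
v -0.489 -1.692 -3.888
v -0.735 -2.318 -2.547
v -1.203 -2.033 -2.499
v -0.422 -1.362 -3.721
v -0.668 -1.987 -2.38
v -0.606 -1.052 -3.611
v -0.851 -1.678 -2.27
v -0.954 -0.909 -3.608
v -1.199 -1.535 -2.266
v -1.303 -0.999 -3.713
v -1.549 -1.624 -2.372
v -1.491 -1.28 -3.879
v -1.736 -1.905 -2.538
v -1.429 -1.62 -4.026
v -1.675 -2.246 -2.685
v -1.146 -1.861 -4.087
v -1.392 -2.487 -2.746
v -0.775 -1.89 -4.032
v -1.021 -2.515 -2.691
v 0.292 2.282 -0.512
v 1.046 1.339 -0.443
v -0.566 1.481 -2.077
v 0.188 0.538 -2.008
v -0.658 0.699 -1.16
v -0.128 1.193 -0.192
v 0.608 1.627 -2.328
v 1.138 2.121 -1.36
v 1.241 0.934 -1.565
v 0.459 0.361 -0.843
v 0.021 2.459 -1.677
v -0.761 1.886 -0.955
v 0.744 1.881 -0.34
v -0.264 0.939 -2.18
v -0.762 1.034 -1.682
v -0.318 0.48 -1.641
v 0.054 1.795 -0.192
v 0.497 1.241 -0.152
v -0.504 0.865 -0.574
v -0.017 1.579 -2.368
v 0.426 1.025 -2.328
v 0.798 2.34 -0.879
v 1.242 1.786 -0.838
v 0.984 1.955 -1.946
v 1.302 1.088 -0.959
v 0.798 0.618 -1.879
v 1.045 1.258 -2.067
v 1.357 1.548 -1.498
v 0.842 0.751 -0.535
v 0.338 0.281 -1.455
v -0.159 0.375 -0.956
v 0.152 0.666 -0.388
v 0.957 0.513 -1.194
v 0.142 2.539 -1.065
v -0.362 2.069 -1.985
v 0.328 2.154 -2.132
v 0.639 2.445 -1.564
v -0.318 2.202 -0.641
v -0.822 1.732 -1.561
v -0.877 1.272 -1.022
v -0.565 1.562 -0.453
v -0.477 2.307 -1.326
f 2 1 5
f 2 5 3
f 3 5 6
f 3 6 4
f 5 1 7
f 5 7 6
f 6 7 8
f 6 8 4
f 7 1 9
f 7 9 8
f 8 9 10
f 8 10 4
f 9 1 11
f 9 11 10
f 10 11 12
f 10 12 4
f 11 1 13
f 11 13 12
f 12 13 14
f 12 14 4
f 13 1 15
f 13 15 14
f 14 15 16
f 14 16 4
f 15 1 17
f 15 17 16
f 16 17 18
f 16 18 4
f 17 1 19
f 17 19 18
f 18 19 20
f 18 20 4
f 19 1 2
f 19 2 20
f 20 2 3
f 20 3 4
f 21 58 37
f 58 32 61
f 37 61 26
f 58 61 37
f 21 37 33
f 37 26 38
f 33 38 22
f 37 38 33
f 21 33 42
f 33 22 43
f 42 43 28
f 33 43 42
f 21 42 54
f 42 28 57
f 54 57 31
f 42 57 54
f 21 54 58
f 54 31 62
f 58 62 32
f 54 62 58
f 22 38 49
f 38 26 52
f 49 52 30
f 38 52 49
f 26 61 39
f 61 32 60
f 39 60 25
f 61 60 39
f 32 62 59
f 62 31 55
f 59 55 23
f 62 55 59
f 31 57 56
f 57 28 44
f 56 44 27
f 57 44 56
f 28 43 48
f 43 22 45
f 48 45 29
f 43 45 48
f 24 50 36
f 50 30 51
f 36 51 25
f 50 51 36
f 24 36 34
f 36 25 35
f 34 35 23
f 36 35 34
f 24 34 41
f 34 23 40
f 41 40 27
f 34 40 41
f 24 41 46
f 41 27 47
f 46 47 29
f 41 47 46
f 24 46 50
f 46 29 53
f 50 53 30
f 46 53 50
f 25 51 39
f 51 30 52
f 39 52 26
f 51 52 39
f 23 35 59
f 35 25 60
f 59 60 32
f 35 60 59
f 27 40 56
f 40 23 55
f 56 55 31
f 40 55 56
f 29 47 48
f 47 27 44
f 48 44 28
f 47 44 48
f 30 53 49
f 53 29 45
f 49 45 22
f 53 45 49



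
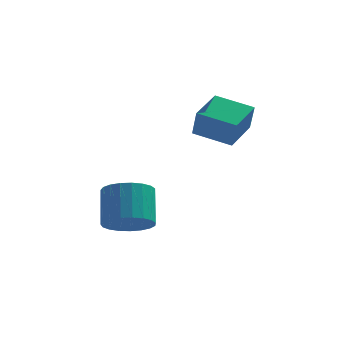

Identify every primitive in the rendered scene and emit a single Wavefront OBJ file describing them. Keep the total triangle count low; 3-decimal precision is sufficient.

v 2.838 2.849 -0.341
v 3.043 2.438 0.757
v 3.301 4.27 0.104
v 3.506 3.86 1.202
v 4.294 2.5 -0.742
v 4.499 2.09 0.356
v 4.757 3.922 -0.297
v 4.962 3.511 0.801
v 0.94 0.635 -4.052
v 1.554 0.123 -3.521
v 1.354 1.173 -2.277
v 0.74 1.685 -2.808
v 1.798 0.383 -3.702
v 1.597 1.433 -2.457
v 1.892 0.687 -3.943
v 1.692 1.737 -2.698
v 1.823 0.982 -4.202
v 1.622 2.031 -2.958
v 1.6 1.217 -4.436
v 1.4 2.266 -3.192
v 1.264 1.351 -4.604
v 1.063 2.401 -3.36
v 0.871 1.362 -4.676
v 0.671 2.411 -3.432
v 0.491 1.247 -4.64
v 0.29 2.296 -3.396
v 0.188 1.026 -4.503
v -0.012 2.075 -3.258
v 0.015 0.738 -4.287
v -0.185 1.787 -3.043
v 0.002 0.432 -4.031
v -0.198 1.481 -2.787
v 0.152 0.161 -3.779
v -0.049 1.21 -2.535
v 0.437 -0.028 -3.574
v 0.237 1.021 -2.329
v 0.81 -0.102 -3.451
v 0.61 0.947 -2.207
v 1.205 -0.049 -3.433
v 1.005 1.001 -2.188
f 2 4 1
f 5 2 1
f 1 4 3
f 3 5 1
f 2 8 4
f 6 2 5
f 6 8 2
f 4 8 3
f 7 5 3
f 3 8 7
f 7 6 5
f 8 6 7
f 10 9 13
f 10 13 11
f 11 13 14
f 11 14 12
f 13 9 15
f 13 15 14
f 14 15 16
f 14 16 12
f 15 9 17
f 15 17 16
f 16 17 18
f 16 18 12
f 17 9 19
f 17 19 18
f 18 19 20
f 18 20 12
f 19 9 21
f 19 21 20
f 20 21 22
f 20 22 12
f 21 9 23
f 21 23 22
f 22 23 24
f 22 24 12
f 23 9 25
f 23 25 24
f 24 25 26
f 24 26 12
f 25 9 27
f 25 27 26
f 26 27 28
f 26 28 12
f 27 9 29
f 27 29 28
f 28 29 30
f 28 30 12
f 29 9 31
f 29 31 30
f 30 31 32
f 30 32 12
f 31 9 33
f 31 33 32
f 32 33 34
f 32 34 12
f 33 9 35
f 33 35 34
f 34 35 36
f 34 36 12
f 35 9 37
f 35 37 36
f 36 37 38
f 36 38 12
f 37 9 39
f 37 39 38
f 38 39 40
f 38 40 12
f 39 9 10
f 39 10 40
f 40 10 11
f 40 11 12



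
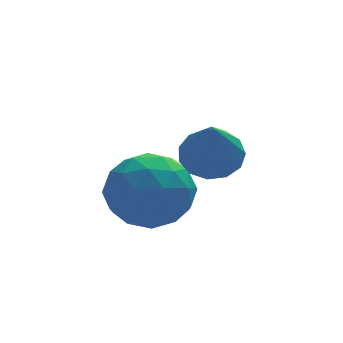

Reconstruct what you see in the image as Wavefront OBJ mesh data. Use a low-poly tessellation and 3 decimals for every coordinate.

v -1.471 0.29 -0.306
v -0.645 0.588 -0.562
v -0.995 -1.108 -0.398
v -0.169 -0.81 -0.654
v -0.463 -0.667 0.201
v -0.757 0.197 0.258
v -0.883 -0.717 -1.218
v -1.177 0.147 -1.161
v -0.281 -0.034 -1.125
v -0.022 -0.004 -0.248
v -1.618 -0.516 -0.712
v -1.359 -0.486 0.165
v -1.1 0.562 -0.426
v -0.54 -1.082 -0.534
v -0.713 -0.998 -0.032
v -0.227 -0.823 -0.182
v -1.165 0.332 0.056
v -0.68 0.507 -0.094
v -0.573 -0.231 0.354
v -0.96 -1.027 -0.866
v -0.475 -0.852 -1.016
v -1.413 0.303 -0.778
v -0.927 0.478 -0.928
v -1.067 -0.289 -1.314
v -0.4 0.371 -0.907
v -0.121 -0.451 -0.961
v -0.541 -0.396 -1.293
v -0.713 0.112 -1.259
v -0.248 0.389 -0.392
v 0.032 -0.433 -0.446
v -0.141 -0.349 0.056
v -0.313 0.159 0.09
v -0.034 0.023 -0.723
v -1.672 -0.087 -0.514
v -1.392 -0.909 -0.568
v -1.327 -0.679 -1.05
v -1.499 -0.171 -1.016
v -1.519 -0.069 0.001
v -1.24 -0.891 -0.053
v -0.927 -0.632 0.299
v -1.099 -0.124 0.333
v -1.606 -0.543 -0.237
v 0.312 -0.368 0.4
v 0.651 -0.022 0.788
v 0.008 -1.552 1.72
v 0.322 0.093 0.815
v -0.01 0.062 0.711
v -0.239 -0.106 0.507
v -0.294 -0.356 0.27
v -0.156 -0.61 0.074
v 0.131 -0.787 -0.019
v 0.475 -0.831 0.021
v 0.768 -0.728 0.182
v 0.916 -0.51 0.411
v 0.872 -0.247 0.637
f 1 38 17
f 38 12 41
f 17 41 6
f 38 41 17
f 1 17 13
f 17 6 18
f 13 18 2
f 17 18 13
f 1 13 22
f 13 2 23
f 22 23 8
f 13 23 22
f 1 22 34
f 22 8 37
f 34 37 11
f 22 37 34
f 1 34 38
f 34 11 42
f 38 42 12
f 34 42 38
f 2 18 29
f 18 6 32
f 29 32 10
f 18 32 29
f 6 41 19
f 41 12 40
f 19 40 5
f 41 40 19
f 12 42 39
f 42 11 35
f 39 35 3
f 42 35 39
f 11 37 36
f 37 8 24
f 36 24 7
f 37 24 36
f 8 23 28
f 23 2 25
f 28 25 9
f 23 25 28
f 4 30 16
f 30 10 31
f 16 31 5
f 30 31 16
f 4 16 14
f 16 5 15
f 14 15 3
f 16 15 14
f 4 14 21
f 14 3 20
f 21 20 7
f 14 20 21
f 4 21 26
f 21 7 27
f 26 27 9
f 21 27 26
f 4 26 30
f 26 9 33
f 30 33 10
f 26 33 30
f 5 31 19
f 31 10 32
f 19 32 6
f 31 32 19
f 3 15 39
f 15 5 40
f 39 40 12
f 15 40 39
f 7 20 36
f 20 3 35
f 36 35 11
f 20 35 36
f 9 27 28
f 27 7 24
f 28 24 8
f 27 24 28
f 10 33 29
f 33 9 25
f 29 25 2
f 33 25 29
f 44 43 46
f 44 46 45
f 46 43 47
f 46 47 45
f 47 43 48
f 47 48 45
f 48 43 49
f 48 49 45
f 49 43 50
f 49 50 45
f 50 43 51
f 50 51 45
f 51 43 52
f 51 52 45
f 52 43 53
f 52 53 45
f 53 43 54
f 53 54 45
f 54 43 55
f 54 55 45
f 55 43 44
f 55 44 45



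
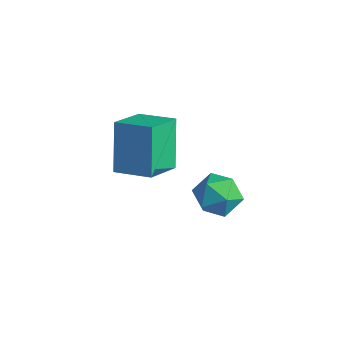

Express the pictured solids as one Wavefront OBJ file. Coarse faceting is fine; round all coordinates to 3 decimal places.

v -4.164 0.294 -0.528
v -3.814 -1.083 0.206
v -2.86 0.817 -0.169
v -2.51 -0.561 0.566
v -3.41 -0.419 -2.226
v -3.06 -1.797 -1.491
v -2.106 0.103 -1.866
v -1.756 -1.274 -1.132
v 0.509 0.286 -0.713
v 0.838 -0.088 0.028
v 0.462 -1.012 -1.348
v 0.791 -1.386 -0.607
v -0.036 -1.049 -0.607
v -0.007 -0.246 -0.215
v 1.307 -0.854 -1.105
v 1.336 -0.051 -0.713
v 1.331 -0.793 -0.214
v 0.501 -0.913 0.094
v 0.799 -0.187 -1.414
v -0.031 -0.307 -1.106
f 2 4 1
f 5 2 1
f 1 4 3
f 3 5 1
f 2 8 4
f 6 2 5
f 6 8 2
f 4 8 3
f 7 5 3
f 3 8 7
f 7 6 5
f 8 6 7
f 9 20 14
f 9 14 10
f 9 10 16
f 9 16 19
f 9 19 20
f 10 14 18
f 14 20 13
f 20 19 11
f 19 16 15
f 16 10 17
f 12 18 13
f 12 13 11
f 12 11 15
f 12 15 17
f 12 17 18
f 13 18 14
f 11 13 20
f 15 11 19
f 17 15 16
f 18 17 10



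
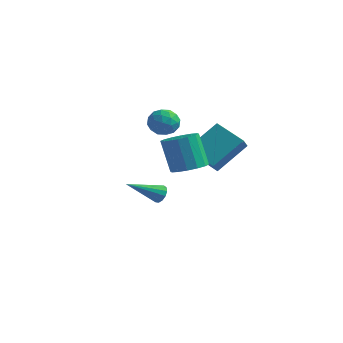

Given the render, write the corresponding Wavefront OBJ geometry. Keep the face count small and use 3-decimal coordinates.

v -3.731 2.154 2.313
v -3.193 2.376 2.813
v -3.027 1.184 1.987
v -2.489 1.406 2.487
v -3.162 1.137 2.741
v -3.596 1.736 2.943
v -2.624 1.824 1.857
v -3.058 2.423 2.059
v -2.508 2.172 2.532
v -2.841 1.747 3.078
v -3.379 1.813 1.722
v -3.712 1.388 2.268
v -3.523 2.35 2.592
v -2.697 1.21 2.208
v -3.092 1.051 2.357
v -2.775 1.182 2.651
v -3.761 1.974 2.668
v -3.444 2.104 2.962
v -3.426 1.376 2.919
v -2.776 1.456 1.838
v -2.459 1.586 2.132
v -3.445 2.378 2.149
v -3.128 2.509 2.443
v -2.794 2.184 1.881
v -2.805 2.361 2.72
v -2.391 1.79 2.529
v -2.471 2.036 2.159
v -2.726 2.389 2.277
v -3 2.111 3.041
v -2.587 1.541 2.849
v -2.982 1.382 2.999
v -3.238 1.735 3.117
v -2.598 1.991 2.876
v -3.633 2.019 1.951
v -3.22 1.449 1.759
v -2.982 1.825 1.683
v -3.238 2.178 1.801
v -3.829 1.77 2.271
v -3.415 1.199 2.08
v -3.494 1.171 2.523
v -3.749 1.524 2.641
v -3.622 1.569 1.924
v 1.562 -3.667 3.021
v 1.969 -2.994 3.09
v 1.366 -2.779 4.567
v 0.958 -3.453 4.499
v 1.61 -2.884 2.928
v 1.007 -2.67 4.405
v 1.238 -2.984 2.79
v 0.635 -2.77 4.268
v 0.953 -3.268 2.715
v 0.35 -3.054 4.192
v 0.831 -3.658 2.722
v 0.228 -3.444 4.199
v 0.905 -4.051 2.809
v 0.301 -3.837 4.286
v 1.154 -4.341 2.953
v 0.551 -4.126 4.43
v 1.513 -4.45 3.115
v 0.91 -4.236 4.592
v 1.885 -4.35 3.252
v 1.282 -4.136 4.73
v 2.17 -4.066 3.328
v 1.567 -3.852 4.805
v 2.292 -3.676 3.321
v 1.689 -3.462 4.798
v 2.219 -3.283 3.234
v 1.615 -3.069 4.711
v -1.221 0.646 1.704
v -0.527 1.961 2.871
v -1.366 1.23 1.132
v -0.672 2.545 2.299
v 0.232 0.415 1.101
v 0.926 1.73 2.268
v 0.087 0.999 0.529
v 0.781 2.314 1.696
v -2.789 0.998 -1.64
v -2.406 0.929 -1.326
v -3.751 -0.258 -0.74
v -2.565 1.132 -1.214
v -2.796 1.293 -1.236
v -3.024 1.359 -1.387
v -3.178 1.311 -1.619
v -3.208 1.163 -1.857
v -3.105 0.963 -2.026
v -2.902 0.774 -2.073
v -2.662 0.655 -1.982
v -2.463 0.646 -1.783
v -2.368 0.748 -1.538
f 1 38 17
f 38 12 41
f 17 41 6
f 38 41 17
f 1 17 13
f 17 6 18
f 13 18 2
f 17 18 13
f 1 13 22
f 13 2 23
f 22 23 8
f 13 23 22
f 1 22 34
f 22 8 37
f 34 37 11
f 22 37 34
f 1 34 38
f 34 11 42
f 38 42 12
f 34 42 38
f 2 18 29
f 18 6 32
f 29 32 10
f 18 32 29
f 6 41 19
f 41 12 40
f 19 40 5
f 41 40 19
f 12 42 39
f 42 11 35
f 39 35 3
f 42 35 39
f 11 37 36
f 37 8 24
f 36 24 7
f 37 24 36
f 8 23 28
f 23 2 25
f 28 25 9
f 23 25 28
f 4 30 16
f 30 10 31
f 16 31 5
f 30 31 16
f 4 16 14
f 16 5 15
f 14 15 3
f 16 15 14
f 4 14 21
f 14 3 20
f 21 20 7
f 14 20 21
f 4 21 26
f 21 7 27
f 26 27 9
f 21 27 26
f 4 26 30
f 26 9 33
f 30 33 10
f 26 33 30
f 5 31 19
f 31 10 32
f 19 32 6
f 31 32 19
f 3 15 39
f 15 5 40
f 39 40 12
f 15 40 39
f 7 20 36
f 20 3 35
f 36 35 11
f 20 35 36
f 9 27 28
f 27 7 24
f 28 24 8
f 27 24 28
f 10 33 29
f 33 9 25
f 29 25 2
f 33 25 29
f 44 43 47
f 44 47 45
f 45 47 48
f 45 48 46
f 47 43 49
f 47 49 48
f 48 49 50
f 48 50 46
f 49 43 51
f 49 51 50
f 50 51 52
f 50 52 46
f 51 43 53
f 51 53 52
f 52 53 54
f 52 54 46
f 53 43 55
f 53 55 54
f 54 55 56
f 54 56 46
f 55 43 57
f 55 57 56
f 56 57 58
f 56 58 46
f 57 43 59
f 57 59 58
f 58 59 60
f 58 60 46
f 59 43 61
f 59 61 60
f 60 61 62
f 60 62 46
f 61 43 63
f 61 63 62
f 62 63 64
f 62 64 46
f 63 43 65
f 63 65 64
f 64 65 66
f 64 66 46
f 65 43 67
f 65 67 66
f 66 67 68
f 66 68 46
f 67 43 44
f 67 44 68
f 68 44 45
f 68 45 46
f 70 72 69
f 73 70 69
f 69 72 71
f 71 73 69
f 70 76 72
f 74 70 73
f 74 76 70
f 72 76 71
f 75 73 71
f 71 76 75
f 75 74 73
f 76 74 75
f 78 77 80
f 78 80 79
f 80 77 81
f 80 81 79
f 81 77 82
f 81 82 79
f 82 77 83
f 82 83 79
f 83 77 84
f 83 84 79
f 84 77 85
f 84 85 79
f 85 77 86
f 85 86 79
f 86 77 87
f 86 87 79
f 87 77 88
f 87 88 79
f 88 77 89
f 88 89 79
f 89 77 78
f 89 78 79



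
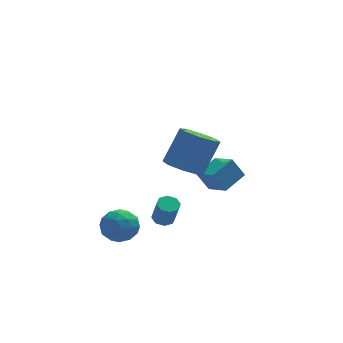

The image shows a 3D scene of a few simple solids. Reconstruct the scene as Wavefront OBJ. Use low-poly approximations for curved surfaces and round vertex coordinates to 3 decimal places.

v -2.519 0.681 -1.263
v -2.119 0.309 -2.035
v -2.581 -0.709 -0.625
v -2.181 -1.081 -1.397
v -1.676 -0.52 -0.827
v -1.638 0.34 -1.221
v -3.062 -0.74 -1.439
v -3.024 0.12 -1.833
v -2.454 -0.569 -2.144
v -1.598 -0.433 -1.766
v -3.102 0.033 -0.894
v -2.246 0.169 -0.516
v -2.314 0.617 -1.705
v -2.386 -1.017 -0.955
v -2.089 -0.687 -0.62
v -1.854 -0.906 -1.074
v -2.031 0.635 -1.226
v -1.796 0.416 -1.681
v -1.535 -0.071 -0.97
v -2.904 -0.816 -0.979
v -2.669 -1.035 -1.434
v -2.846 0.506 -1.586
v -2.611 0.287 -2.04
v -3.165 -0.329 -1.69
v -2.276 -0.118 -2.223
v -2.312 -0.935 -1.848
v -2.83 -0.734 -1.873
v -2.808 -0.229 -2.104
v -1.772 -0.038 -2.001
v -1.808 -0.855 -1.626
v -1.512 -0.525 -1.29
v -1.489 -0.02 -1.522
v -1.969 -0.554 -2.065
v -2.892 0.455 -1.034
v -2.928 -0.362 -0.659
v -3.211 -0.38 -1.138
v -3.188 0.125 -1.37
v -2.388 0.535 -0.812
v -2.424 -0.282 -0.437
v -1.892 -0.171 -0.556
v -1.87 0.334 -0.787
v -2.731 0.154 -0.595
v -0.576 -1.085 -0.473
v -0.168 -0.758 -0.383
v -0.036 -1.249 0.803
v -0.444 -1.575 0.713
v -0.524 -0.595 -0.276
v -0.392 -1.086 0.91
v -0.91 -0.719 -0.285
v -0.778 -1.21 0.901
v -1.101 -1.057 -0.403
v -0.969 -1.547 0.783
v -0.984 -1.411 -0.563
v -0.852 -1.902 0.623
v -0.628 -1.574 -0.67
v -0.496 -2.065 0.516
v -0.242 -1.45 -0.661
v -0.11 -1.941 0.525
v -0.051 -1.113 -0.543
v 0.081 -1.603 0.643
v 2.063 4.202 -1.254
v 2.608 3.07 -0.733
v 3.143 4.939 -0.782
v 3.688 3.807 -0.261
v 2.632 4.013 -2.259
v 3.177 2.881 -1.738
v 3.712 4.75 -1.787
v 4.257 3.618 -1.266
v 0.391 -0.611 2.288
v 1.118 -0.262 1.785
v 1.996 0.279 3.429
v 1.269 -0.069 3.932
v 0.597 0.232 1.901
v 1.475 0.773 3.544
v -0.044 0.233 2.243
v 0.834 0.774 3.886
v -0.431 -0.261 2.612
v 0.447 0.28 4.255
v -0.336 -0.959 2.791
v 0.542 -0.418 4.435
v 0.185 -1.453 2.676
v 1.063 -0.912 4.319
v 0.826 -1.454 2.334
v 1.704 -0.913 3.977
v 1.213 -0.96 1.965
v 2.091 -0.419 3.608
f 1 38 17
f 38 12 41
f 17 41 6
f 38 41 17
f 1 17 13
f 17 6 18
f 13 18 2
f 17 18 13
f 1 13 22
f 13 2 23
f 22 23 8
f 13 23 22
f 1 22 34
f 22 8 37
f 34 37 11
f 22 37 34
f 1 34 38
f 34 11 42
f 38 42 12
f 34 42 38
f 2 18 29
f 18 6 32
f 29 32 10
f 18 32 29
f 6 41 19
f 41 12 40
f 19 40 5
f 41 40 19
f 12 42 39
f 42 11 35
f 39 35 3
f 42 35 39
f 11 37 36
f 37 8 24
f 36 24 7
f 37 24 36
f 8 23 28
f 23 2 25
f 28 25 9
f 23 25 28
f 4 30 16
f 30 10 31
f 16 31 5
f 30 31 16
f 4 16 14
f 16 5 15
f 14 15 3
f 16 15 14
f 4 14 21
f 14 3 20
f 21 20 7
f 14 20 21
f 4 21 26
f 21 7 27
f 26 27 9
f 21 27 26
f 4 26 30
f 26 9 33
f 30 33 10
f 26 33 30
f 5 31 19
f 31 10 32
f 19 32 6
f 31 32 19
f 3 15 39
f 15 5 40
f 39 40 12
f 15 40 39
f 7 20 36
f 20 3 35
f 36 35 11
f 20 35 36
f 9 27 28
f 27 7 24
f 28 24 8
f 27 24 28
f 10 33 29
f 33 9 25
f 29 25 2
f 33 25 29
f 44 43 47
f 44 47 45
f 45 47 48
f 45 48 46
f 47 43 49
f 47 49 48
f 48 49 50
f 48 50 46
f 49 43 51
f 49 51 50
f 50 51 52
f 50 52 46
f 51 43 53
f 51 53 52
f 52 53 54
f 52 54 46
f 53 43 55
f 53 55 54
f 54 55 56
f 54 56 46
f 55 43 57
f 55 57 56
f 56 57 58
f 56 58 46
f 57 43 59
f 57 59 58
f 58 59 60
f 58 60 46
f 59 43 44
f 59 44 60
f 60 44 45
f 60 45 46
f 62 64 61
f 65 62 61
f 61 64 63
f 63 65 61
f 62 68 64
f 66 62 65
f 66 68 62
f 64 68 63
f 67 65 63
f 63 68 67
f 67 66 65
f 68 66 67
f 70 69 73
f 70 73 71
f 71 73 74
f 71 74 72
f 73 69 75
f 73 75 74
f 74 75 76
f 74 76 72
f 75 69 77
f 75 77 76
f 76 77 78
f 76 78 72
f 77 69 79
f 77 79 78
f 78 79 80
f 78 80 72
f 79 69 81
f 79 81 80
f 80 81 82
f 80 82 72
f 81 69 83
f 81 83 82
f 82 83 84
f 82 84 72
f 83 69 85
f 83 85 84
f 84 85 86
f 84 86 72
f 85 69 70
f 85 70 86
f 86 70 71
f 86 71 72



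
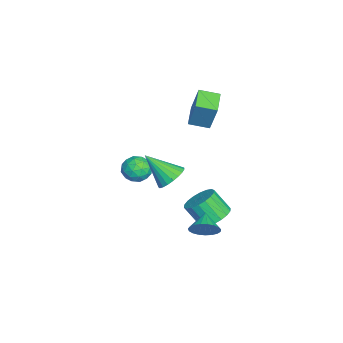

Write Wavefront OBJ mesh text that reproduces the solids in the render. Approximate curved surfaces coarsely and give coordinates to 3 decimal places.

v -0.247 1.163 1.101
v 0.316 1.568 1.659
v -0.593 -0.223 2.459
v -0.006 1.731 1.743
v -0.369 1.795 1.716
v -0.711 1.75 1.583
v -0.973 1.604 1.366
v -1.11 1.381 1.104
v -1.097 1.12 0.841
v -0.937 0.867 0.624
v -0.658 0.665 0.489
v -0.308 0.549 0.46
v 0.053 0.539 0.542
v 0.362 0.637 0.72
v 0.566 0.826 0.965
v 0.629 1.073 1.233
v 0.541 1.335 1.479
v -2.161 -0.102 0.033
v -1.393 -0.218 0.43
v -2.507 -1.442 0.31
v -1.739 -1.558 0.707
v -2.343 -1.044 1.069
v -2.13 -0.215 0.898
v -1.77 -1.445 -0.158
v -1.557 -0.616 -0.329
v -1.151 -1.048 0.312
v -1.505 -0.8 1.07
v -2.395 -0.86 -0.33
v -2.749 -0.612 0.428
v -1.747 -0.042 0.207
v -2.153 -1.618 0.533
v -2.509 -1.316 0.746
v -2.057 -1.384 0.979
v -2.18 -0.04 0.482
v -1.728 -0.109 0.715
v -2.287 -0.594 1.091
v -2.172 -1.551 0.025
v -1.72 -1.62 0.258
v -1.843 -0.276 -0.239
v -1.391 -0.344 -0.006
v -1.613 -1.066 -0.351
v -1.153 -0.598 0.371
v -1.356 -1.386 0.534
v -1.375 -1.319 0.026
v -1.249 -0.832 -0.075
v -1.361 -0.452 0.817
v -1.564 -1.241 0.98
v -1.92 -0.938 1.192
v -1.794 -0.451 1.092
v -1.219 -0.94 0.747
v -2.336 -0.419 -0.24
v -2.539 -1.208 -0.077
v -2.106 -1.209 -0.352
v -1.98 -0.722 -0.452
v -2.544 -0.274 0.206
v -2.747 -1.062 0.369
v -2.651 -0.828 0.815
v -2.525 -0.341 0.714
v -2.681 -0.72 -0.007
v -4.869 1.695 3.294
v -4.408 2.128 5.011
v -4.916 2.821 3.022
v -4.455 3.255 4.739
v -3.525 1.665 2.941
v -3.064 2.099 4.658
v -3.572 2.792 2.669
v -3.111 3.225 4.386
v 0.68 2.935 -2.074
v 1.012 2.443 -1.479
v -0.34 2.885 -1.546
v 1.065 2.762 -1.348
v 1.051 3.111 -1.342
v 0.973 3.43 -1.462
v 0.845 3.662 -1.689
v 0.688 3.769 -1.982
v 0.53 3.732 -2.291
v 0.397 3.557 -2.563
v 0.314 3.274 -2.75
v 0.294 2.932 -2.82
v 0.341 2.591 -2.762
v 0.446 2.309 -2.584
v 0.592 2.136 -2.319
v 0.753 2.1 -2.011
v 0.902 2.209 -1.714
v -1.818 3.281 -3.02
v -1.361 3.915 -2.462
v -1.606 3.032 -1.261
v -2.062 2.399 -1.82
v -1.766 4.049 -2.446
v -2.011 3.166 -1.245
v -2.182 4.031 -2.544
v -2.426 3.148 -1.343
v -2.525 3.864 -2.736
v -2.77 2.982 -1.535
v -2.728 3.583 -2.984
v -2.973 2.7 -1.784
v -2.751 3.241 -3.24
v -2.996 2.359 -2.04
v -2.589 2.908 -3.452
v -2.834 2.025 -2.252
v -2.274 2.648 -3.579
v -2.519 1.765 -2.378
v -1.869 2.514 -3.595
v -2.114 1.631 -2.394
v -1.454 2.532 -3.497
v -1.698 1.649 -2.296
v -1.11 2.698 -3.305
v -1.355 1.816 -2.104
v -0.907 2.98 -3.056
v -1.152 2.097 -1.856
v -0.884 3.321 -2.8
v -1.129 2.439 -1.6
v -1.046 3.655 -2.588
v -1.291 2.772 -1.388
f 2 1 4
f 2 4 3
f 4 1 5
f 4 5 3
f 5 1 6
f 5 6 3
f 6 1 7
f 6 7 3
f 7 1 8
f 7 8 3
f 8 1 9
f 8 9 3
f 9 1 10
f 9 10 3
f 10 1 11
f 10 11 3
f 11 1 12
f 11 12 3
f 12 1 13
f 12 13 3
f 13 1 14
f 13 14 3
f 14 1 15
f 14 15 3
f 15 1 16
f 15 16 3
f 16 1 17
f 16 17 3
f 17 1 2
f 17 2 3
f 18 55 34
f 55 29 58
f 34 58 23
f 55 58 34
f 18 34 30
f 34 23 35
f 30 35 19
f 34 35 30
f 18 30 39
f 30 19 40
f 39 40 25
f 30 40 39
f 18 39 51
f 39 25 54
f 51 54 28
f 39 54 51
f 18 51 55
f 51 28 59
f 55 59 29
f 51 59 55
f 19 35 46
f 35 23 49
f 46 49 27
f 35 49 46
f 23 58 36
f 58 29 57
f 36 57 22
f 58 57 36
f 29 59 56
f 59 28 52
f 56 52 20
f 59 52 56
f 28 54 53
f 54 25 41
f 53 41 24
f 54 41 53
f 25 40 45
f 40 19 42
f 45 42 26
f 40 42 45
f 21 47 33
f 47 27 48
f 33 48 22
f 47 48 33
f 21 33 31
f 33 22 32
f 31 32 20
f 33 32 31
f 21 31 38
f 31 20 37
f 38 37 24
f 31 37 38
f 21 38 43
f 38 24 44
f 43 44 26
f 38 44 43
f 21 43 47
f 43 26 50
f 47 50 27
f 43 50 47
f 22 48 36
f 48 27 49
f 36 49 23
f 48 49 36
f 20 32 56
f 32 22 57
f 56 57 29
f 32 57 56
f 24 37 53
f 37 20 52
f 53 52 28
f 37 52 53
f 26 44 45
f 44 24 41
f 45 41 25
f 44 41 45
f 27 50 46
f 50 26 42
f 46 42 19
f 50 42 46
f 61 63 60
f 64 61 60
f 60 63 62
f 62 64 60
f 61 67 63
f 65 61 64
f 65 67 61
f 63 67 62
f 66 64 62
f 62 67 66
f 66 65 64
f 67 65 66
f 69 68 71
f 69 71 70
f 71 68 72
f 71 72 70
f 72 68 73
f 72 73 70
f 73 68 74
f 73 74 70
f 74 68 75
f 74 75 70
f 75 68 76
f 75 76 70
f 76 68 77
f 76 77 70
f 77 68 78
f 77 78 70
f 78 68 79
f 78 79 70
f 79 68 80
f 79 80 70
f 80 68 81
f 80 81 70
f 81 68 82
f 81 82 70
f 82 68 83
f 82 83 70
f 83 68 84
f 83 84 70
f 84 68 69
f 84 69 70
f 86 85 89
f 86 89 87
f 87 89 90
f 87 90 88
f 89 85 91
f 89 91 90
f 90 91 92
f 90 92 88
f 91 85 93
f 91 93 92
f 92 93 94
f 92 94 88
f 93 85 95
f 93 95 94
f 94 95 96
f 94 96 88
f 95 85 97
f 95 97 96
f 96 97 98
f 96 98 88
f 97 85 99
f 97 99 98
f 98 99 100
f 98 100 88
f 99 85 101
f 99 101 100
f 100 101 102
f 100 102 88
f 101 85 103
f 101 103 102
f 102 103 104
f 102 104 88
f 103 85 105
f 103 105 104
f 104 105 106
f 104 106 88
f 105 85 107
f 105 107 106
f 106 107 108
f 106 108 88
f 107 85 109
f 107 109 108
f 108 109 110
f 108 110 88
f 109 85 111
f 109 111 110
f 110 111 112
f 110 112 88
f 111 85 113
f 111 113 112
f 112 113 114
f 112 114 88
f 113 85 86
f 113 86 114
f 114 86 87
f 114 87 88

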